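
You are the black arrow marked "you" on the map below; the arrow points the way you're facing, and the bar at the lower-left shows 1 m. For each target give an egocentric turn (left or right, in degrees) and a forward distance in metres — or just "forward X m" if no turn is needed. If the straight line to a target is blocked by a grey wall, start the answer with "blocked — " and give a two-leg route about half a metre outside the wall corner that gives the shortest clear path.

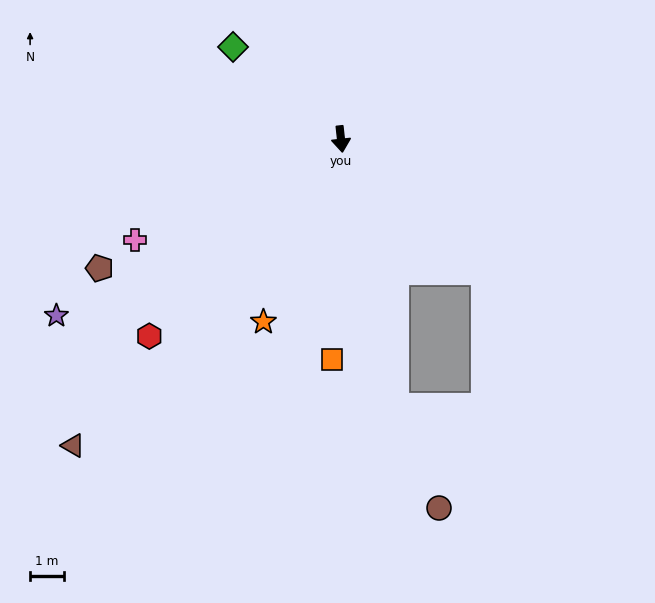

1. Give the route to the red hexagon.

turn right 50°, forward 8.1 m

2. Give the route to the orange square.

turn right 9°, forward 6.5 m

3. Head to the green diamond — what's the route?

turn right 137°, forward 4.2 m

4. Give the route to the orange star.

turn right 29°, forward 5.8 m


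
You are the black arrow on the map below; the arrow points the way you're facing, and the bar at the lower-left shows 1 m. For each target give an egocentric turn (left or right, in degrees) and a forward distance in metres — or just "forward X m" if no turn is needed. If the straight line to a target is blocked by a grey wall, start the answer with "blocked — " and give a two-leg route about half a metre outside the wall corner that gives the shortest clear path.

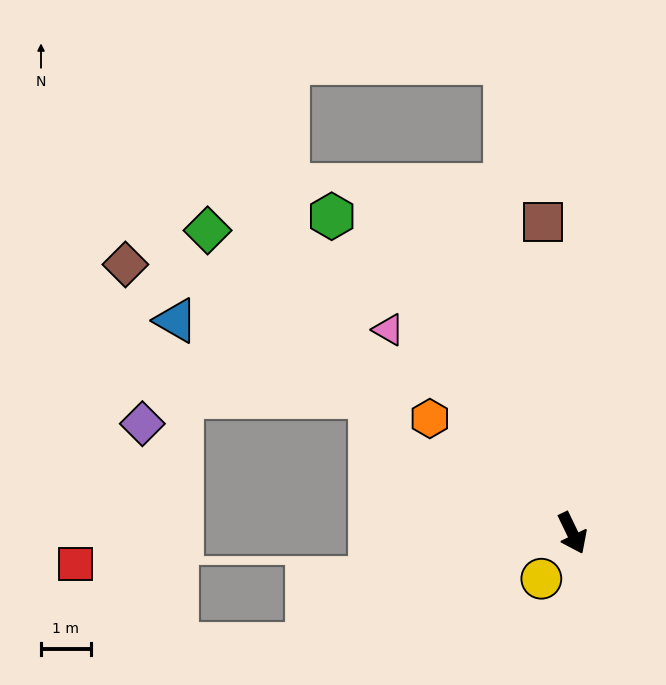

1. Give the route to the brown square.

turn left 160°, forward 6.3 m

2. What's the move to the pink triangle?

turn right 164°, forward 5.5 m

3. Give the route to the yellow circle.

turn right 60°, forward 1.1 m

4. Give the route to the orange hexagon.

turn right 155°, forward 3.7 m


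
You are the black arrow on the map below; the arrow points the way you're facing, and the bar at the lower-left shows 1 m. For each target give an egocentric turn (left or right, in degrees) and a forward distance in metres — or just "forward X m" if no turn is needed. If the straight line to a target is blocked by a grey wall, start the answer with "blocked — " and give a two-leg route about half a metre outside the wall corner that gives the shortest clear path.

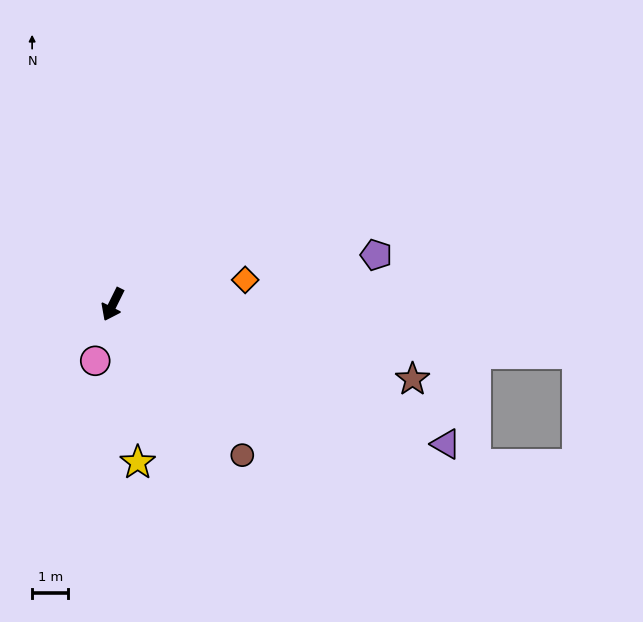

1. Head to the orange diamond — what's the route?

turn left 127°, forward 3.7 m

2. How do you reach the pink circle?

turn left 9°, forward 1.6 m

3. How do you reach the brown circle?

turn left 67°, forward 5.5 m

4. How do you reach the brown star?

turn left 102°, forward 8.5 m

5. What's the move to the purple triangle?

turn left 94°, forward 9.9 m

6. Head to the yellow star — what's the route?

turn left 35°, forward 4.4 m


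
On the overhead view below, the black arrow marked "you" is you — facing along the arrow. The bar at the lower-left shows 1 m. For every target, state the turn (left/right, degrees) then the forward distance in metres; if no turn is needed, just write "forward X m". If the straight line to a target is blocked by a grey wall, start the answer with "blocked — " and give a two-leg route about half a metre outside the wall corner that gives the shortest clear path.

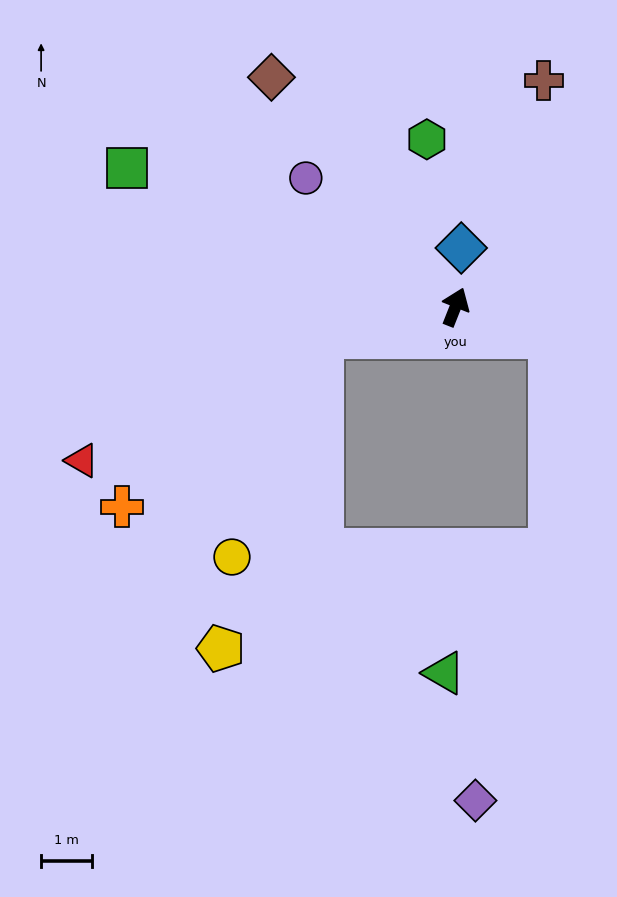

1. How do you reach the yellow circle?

blocked — turn left 124°, forward 2.7 m, then turn left 55°, forward 4.6 m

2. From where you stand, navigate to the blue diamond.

turn left 16°, forward 1.2 m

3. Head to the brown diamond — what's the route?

turn left 60°, forward 5.7 m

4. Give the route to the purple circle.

turn left 71°, forward 3.8 m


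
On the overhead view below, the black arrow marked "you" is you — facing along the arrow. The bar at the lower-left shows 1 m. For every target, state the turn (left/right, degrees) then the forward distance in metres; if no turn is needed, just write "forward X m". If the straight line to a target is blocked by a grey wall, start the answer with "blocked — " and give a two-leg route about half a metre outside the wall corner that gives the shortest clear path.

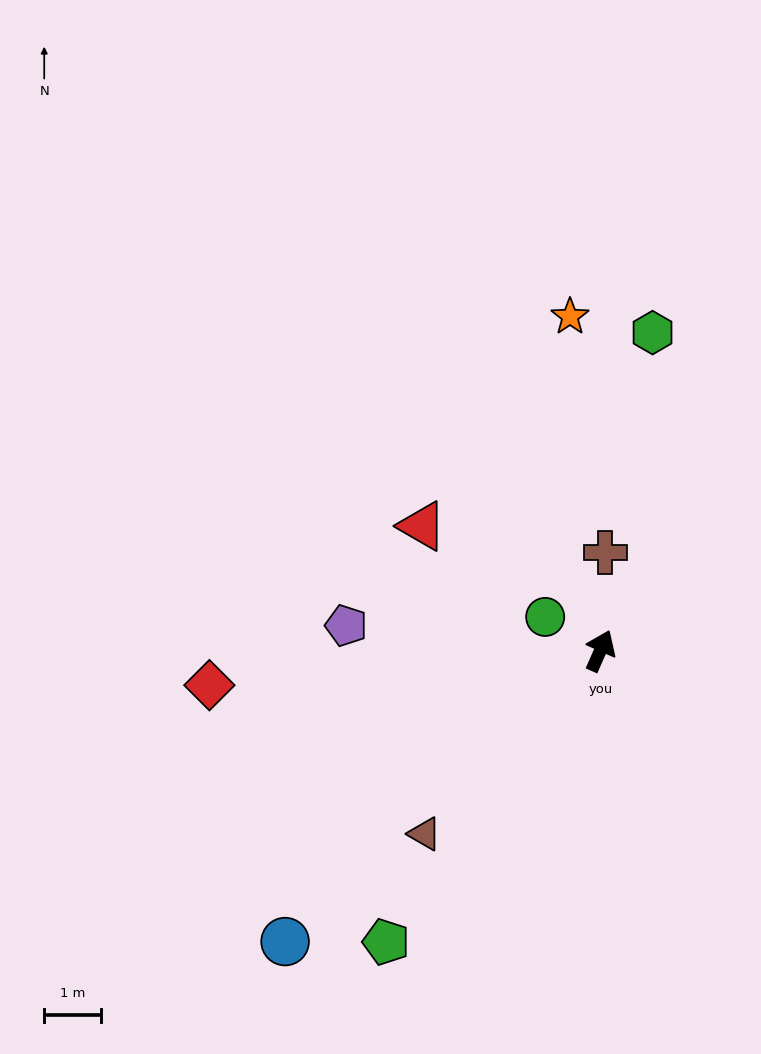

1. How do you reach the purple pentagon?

turn left 108°, forward 4.5 m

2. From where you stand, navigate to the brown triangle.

turn left 160°, forward 4.5 m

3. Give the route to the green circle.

turn left 82°, forward 1.1 m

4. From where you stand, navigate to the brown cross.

turn left 21°, forward 1.7 m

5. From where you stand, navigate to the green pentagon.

turn left 167°, forward 6.4 m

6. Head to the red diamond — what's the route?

turn left 119°, forward 7.0 m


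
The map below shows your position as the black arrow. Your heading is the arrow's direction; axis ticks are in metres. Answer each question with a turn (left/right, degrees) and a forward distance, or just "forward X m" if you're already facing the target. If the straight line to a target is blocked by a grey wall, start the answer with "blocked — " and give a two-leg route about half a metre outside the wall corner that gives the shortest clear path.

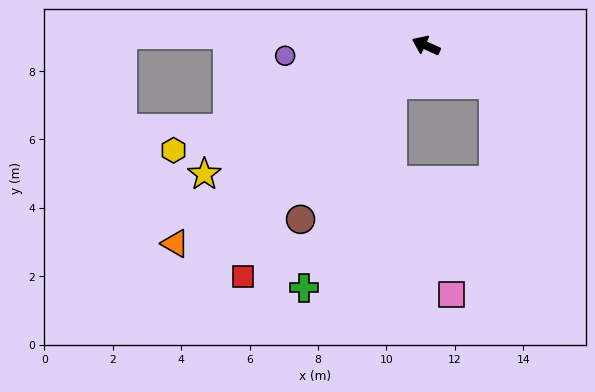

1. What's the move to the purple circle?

turn left 29°, forward 4.1 m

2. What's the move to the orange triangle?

turn left 63°, forward 9.3 m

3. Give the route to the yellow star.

turn left 55°, forward 7.5 m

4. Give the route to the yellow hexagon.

turn left 47°, forward 8.0 m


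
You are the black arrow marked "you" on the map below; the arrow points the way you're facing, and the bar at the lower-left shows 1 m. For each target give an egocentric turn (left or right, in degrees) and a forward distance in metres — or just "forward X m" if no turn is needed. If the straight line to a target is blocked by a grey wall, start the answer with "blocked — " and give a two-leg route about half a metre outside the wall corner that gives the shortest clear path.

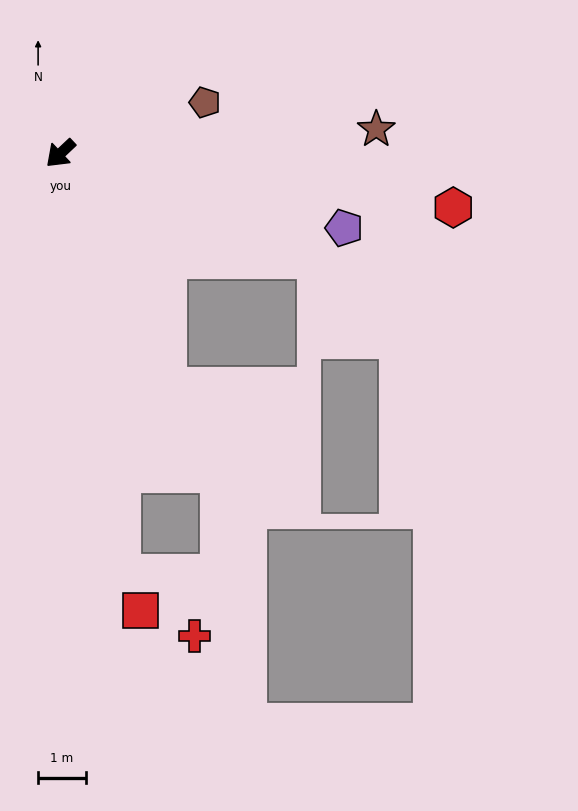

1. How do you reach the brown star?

turn left 141°, forward 6.7 m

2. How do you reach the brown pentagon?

turn left 156°, forward 3.2 m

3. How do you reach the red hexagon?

turn left 129°, forward 8.3 m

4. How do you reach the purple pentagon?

turn left 122°, forward 6.2 m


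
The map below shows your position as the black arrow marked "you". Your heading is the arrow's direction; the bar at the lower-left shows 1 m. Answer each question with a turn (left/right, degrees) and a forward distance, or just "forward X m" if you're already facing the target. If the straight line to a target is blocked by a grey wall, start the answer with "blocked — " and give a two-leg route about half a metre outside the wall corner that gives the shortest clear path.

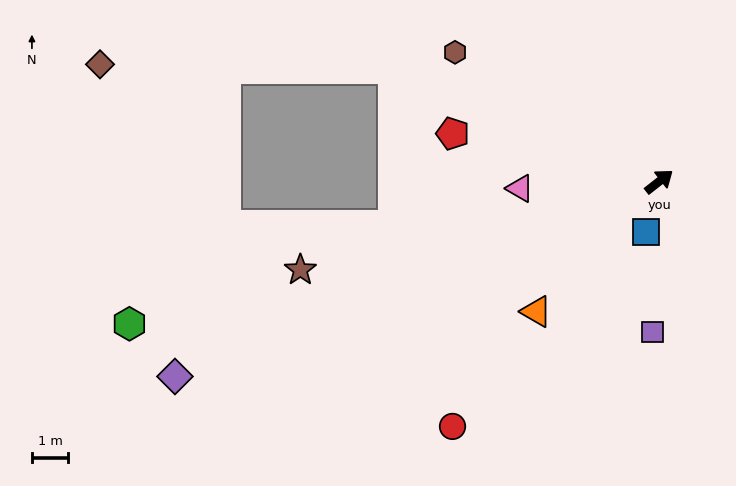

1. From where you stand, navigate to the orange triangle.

turn right 171°, forward 5.0 m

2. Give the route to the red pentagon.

turn left 129°, forward 5.9 m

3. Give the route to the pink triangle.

turn left 145°, forward 3.9 m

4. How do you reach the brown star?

turn left 156°, forward 10.3 m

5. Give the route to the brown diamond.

blocked — turn left 119°, forward 8.0 m, then turn left 22°, forward 8.1 m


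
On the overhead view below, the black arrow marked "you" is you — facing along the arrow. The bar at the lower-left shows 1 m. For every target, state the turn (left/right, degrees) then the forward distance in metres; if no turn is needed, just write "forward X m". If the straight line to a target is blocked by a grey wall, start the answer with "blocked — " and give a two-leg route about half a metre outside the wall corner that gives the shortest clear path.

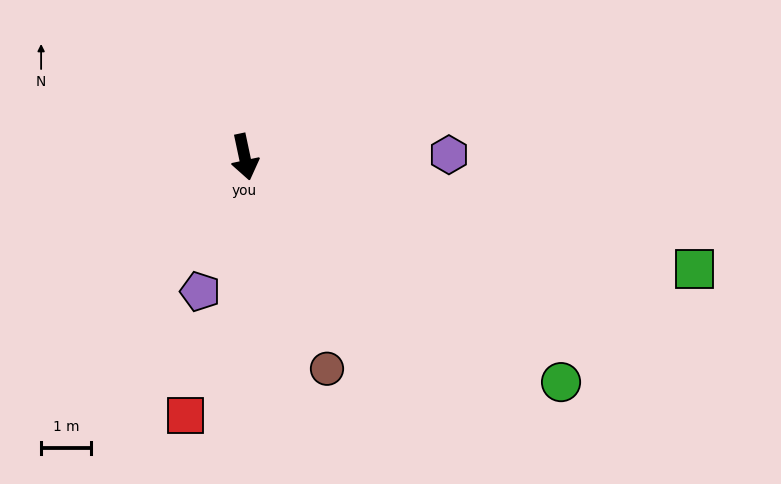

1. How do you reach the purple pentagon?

turn right 30°, forward 2.8 m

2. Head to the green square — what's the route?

turn left 64°, forward 9.2 m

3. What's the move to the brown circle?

turn left 9°, forward 4.5 m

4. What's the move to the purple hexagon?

turn left 79°, forward 4.1 m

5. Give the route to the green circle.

turn left 43°, forward 7.7 m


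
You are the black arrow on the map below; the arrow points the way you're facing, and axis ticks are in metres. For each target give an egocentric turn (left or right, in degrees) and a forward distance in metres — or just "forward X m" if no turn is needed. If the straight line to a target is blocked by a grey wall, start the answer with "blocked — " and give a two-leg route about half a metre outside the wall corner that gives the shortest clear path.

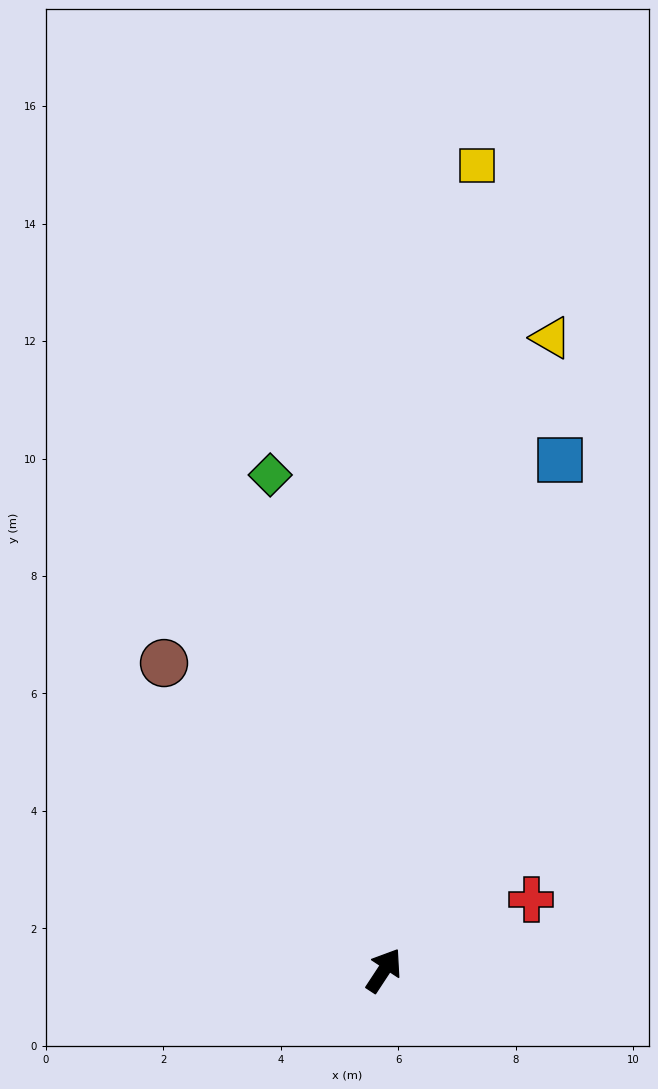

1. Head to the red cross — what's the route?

turn right 31°, forward 2.8 m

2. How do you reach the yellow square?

turn left 27°, forward 13.8 m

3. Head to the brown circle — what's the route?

turn left 69°, forward 6.4 m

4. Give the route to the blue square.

turn left 14°, forward 9.2 m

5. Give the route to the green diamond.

turn left 46°, forward 8.7 m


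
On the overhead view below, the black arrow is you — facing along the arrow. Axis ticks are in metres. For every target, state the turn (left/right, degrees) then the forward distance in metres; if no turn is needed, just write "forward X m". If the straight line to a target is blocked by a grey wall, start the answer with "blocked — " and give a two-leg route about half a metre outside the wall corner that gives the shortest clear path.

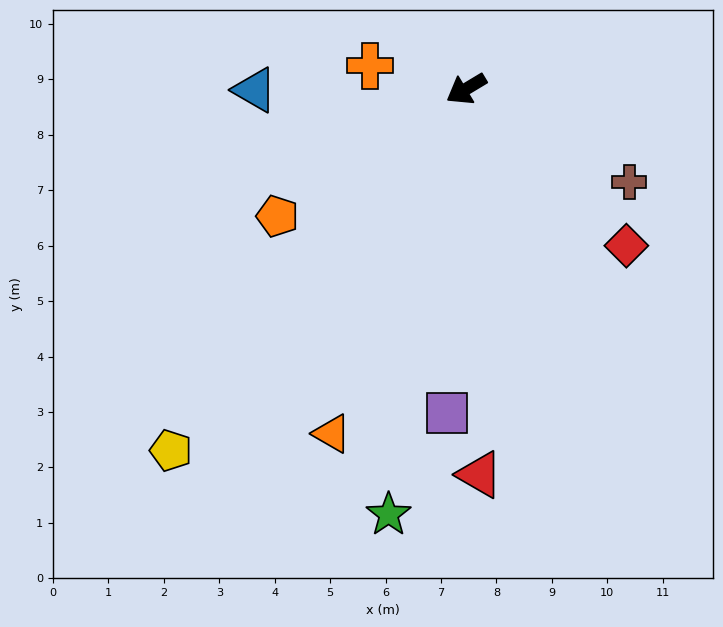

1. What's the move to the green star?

turn left 49°, forward 7.8 m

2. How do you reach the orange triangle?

turn left 38°, forward 6.7 m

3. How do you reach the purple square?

turn left 56°, forward 5.9 m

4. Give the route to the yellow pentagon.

turn left 20°, forward 8.4 m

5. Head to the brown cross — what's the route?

turn left 119°, forward 3.4 m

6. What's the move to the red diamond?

turn left 105°, forward 4.0 m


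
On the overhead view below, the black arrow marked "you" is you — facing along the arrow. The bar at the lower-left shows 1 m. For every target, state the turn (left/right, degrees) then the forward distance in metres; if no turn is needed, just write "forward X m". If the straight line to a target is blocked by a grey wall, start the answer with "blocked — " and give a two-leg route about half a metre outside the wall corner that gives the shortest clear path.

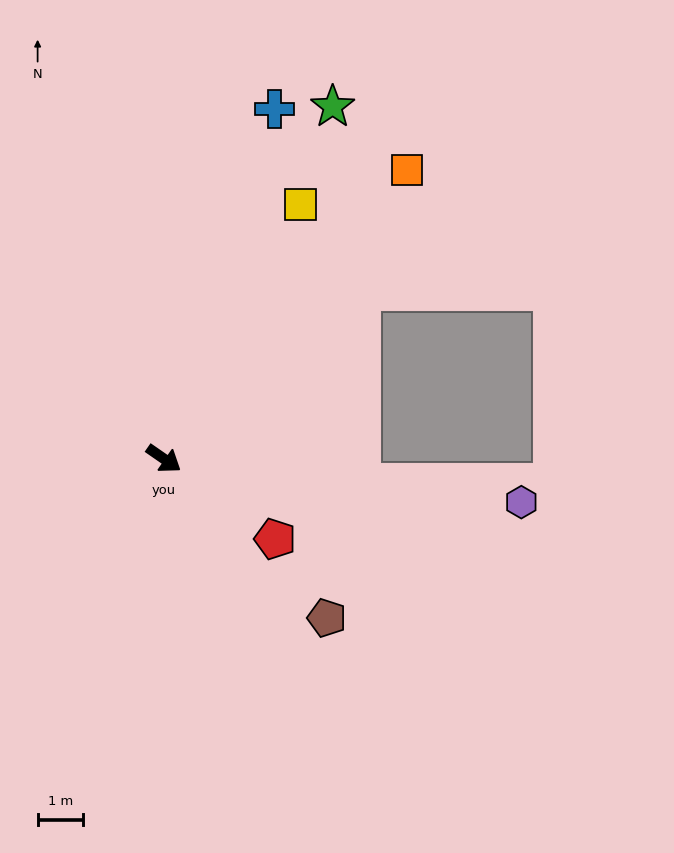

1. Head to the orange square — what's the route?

turn left 85°, forward 8.3 m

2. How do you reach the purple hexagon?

turn left 28°, forward 8.0 m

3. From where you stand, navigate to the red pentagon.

forward 3.0 m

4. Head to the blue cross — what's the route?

turn left 107°, forward 8.1 m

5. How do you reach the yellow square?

turn left 96°, forward 6.4 m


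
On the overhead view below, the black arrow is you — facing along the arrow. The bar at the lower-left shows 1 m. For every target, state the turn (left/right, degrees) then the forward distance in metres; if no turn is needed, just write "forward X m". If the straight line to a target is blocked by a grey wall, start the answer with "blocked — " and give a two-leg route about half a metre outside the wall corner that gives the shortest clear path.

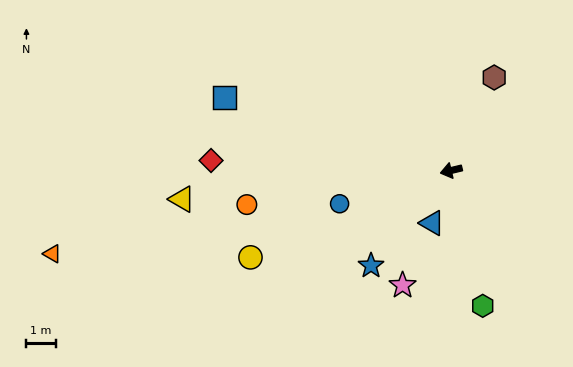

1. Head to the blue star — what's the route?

turn left 36°, forward 4.3 m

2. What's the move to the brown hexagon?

turn right 128°, forward 3.5 m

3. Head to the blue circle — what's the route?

turn left 3°, forward 4.0 m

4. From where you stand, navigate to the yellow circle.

turn left 10°, forward 7.5 m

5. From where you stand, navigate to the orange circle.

turn right 4°, forward 7.1 m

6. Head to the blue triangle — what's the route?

turn left 57°, forward 1.9 m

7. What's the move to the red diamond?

turn right 16°, forward 8.2 m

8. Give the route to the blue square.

turn right 31°, forward 8.2 m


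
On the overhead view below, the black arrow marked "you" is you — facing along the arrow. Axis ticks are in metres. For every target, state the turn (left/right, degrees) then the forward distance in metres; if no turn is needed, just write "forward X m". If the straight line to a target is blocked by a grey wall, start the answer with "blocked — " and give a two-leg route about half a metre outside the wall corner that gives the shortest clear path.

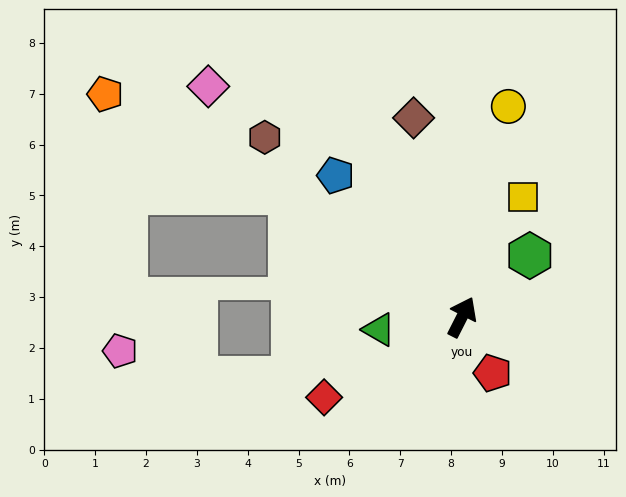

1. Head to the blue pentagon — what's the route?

turn left 69°, forward 3.7 m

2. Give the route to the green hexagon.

turn right 21°, forward 1.8 m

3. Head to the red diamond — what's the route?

turn left 147°, forward 3.1 m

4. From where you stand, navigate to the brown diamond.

turn left 41°, forward 4.0 m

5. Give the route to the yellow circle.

turn left 14°, forward 4.2 m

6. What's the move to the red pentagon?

turn right 124°, forward 1.3 m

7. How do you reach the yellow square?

forward 2.7 m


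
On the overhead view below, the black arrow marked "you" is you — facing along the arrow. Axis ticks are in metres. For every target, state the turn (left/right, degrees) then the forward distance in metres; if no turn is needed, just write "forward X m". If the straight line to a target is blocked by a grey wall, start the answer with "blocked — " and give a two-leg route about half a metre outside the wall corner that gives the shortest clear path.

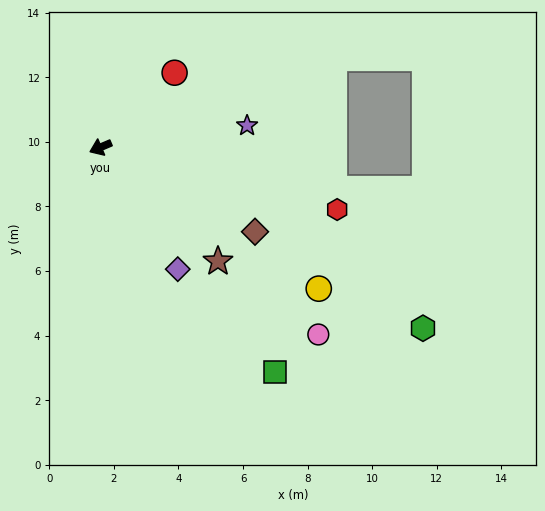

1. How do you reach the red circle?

turn right 158°, forward 3.3 m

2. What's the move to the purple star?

turn left 165°, forward 4.6 m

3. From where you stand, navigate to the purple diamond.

turn left 99°, forward 4.5 m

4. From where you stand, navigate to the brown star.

turn left 113°, forward 5.1 m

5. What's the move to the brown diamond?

turn left 128°, forward 5.5 m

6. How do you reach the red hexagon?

turn left 142°, forward 7.6 m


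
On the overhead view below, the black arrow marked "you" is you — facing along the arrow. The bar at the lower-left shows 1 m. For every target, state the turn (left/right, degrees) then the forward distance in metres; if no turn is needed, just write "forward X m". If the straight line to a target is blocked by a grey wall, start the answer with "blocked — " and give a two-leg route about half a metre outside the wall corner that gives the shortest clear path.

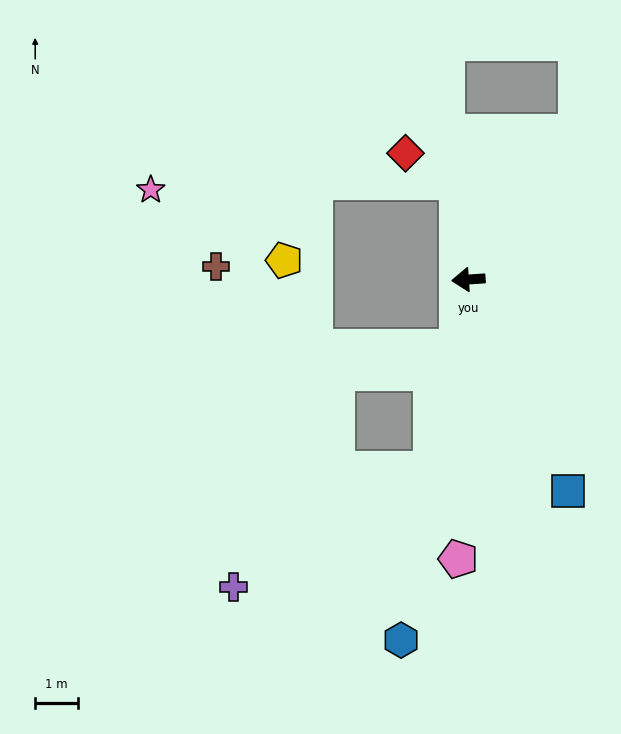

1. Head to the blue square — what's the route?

turn left 111°, forward 5.4 m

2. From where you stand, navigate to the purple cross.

blocked — turn left 75°, forward 4.5 m, then turn right 48°, forward 5.3 m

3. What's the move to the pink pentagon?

turn left 84°, forward 6.5 m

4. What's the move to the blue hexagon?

turn left 76°, forward 8.5 m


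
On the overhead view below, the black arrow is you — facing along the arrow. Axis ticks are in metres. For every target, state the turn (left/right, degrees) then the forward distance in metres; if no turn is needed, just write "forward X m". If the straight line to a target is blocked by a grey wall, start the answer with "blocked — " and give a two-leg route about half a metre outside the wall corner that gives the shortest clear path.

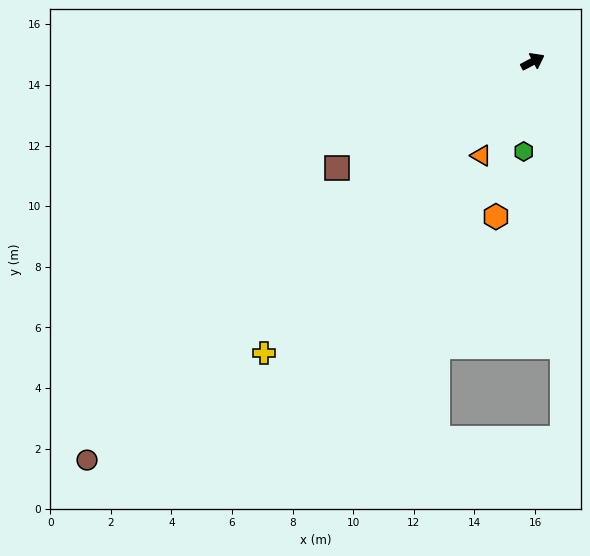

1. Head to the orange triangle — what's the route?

turn right 147°, forward 3.5 m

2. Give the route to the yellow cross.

turn right 161°, forward 13.1 m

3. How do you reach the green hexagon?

turn right 124°, forward 3.0 m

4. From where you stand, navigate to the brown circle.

turn right 166°, forward 19.7 m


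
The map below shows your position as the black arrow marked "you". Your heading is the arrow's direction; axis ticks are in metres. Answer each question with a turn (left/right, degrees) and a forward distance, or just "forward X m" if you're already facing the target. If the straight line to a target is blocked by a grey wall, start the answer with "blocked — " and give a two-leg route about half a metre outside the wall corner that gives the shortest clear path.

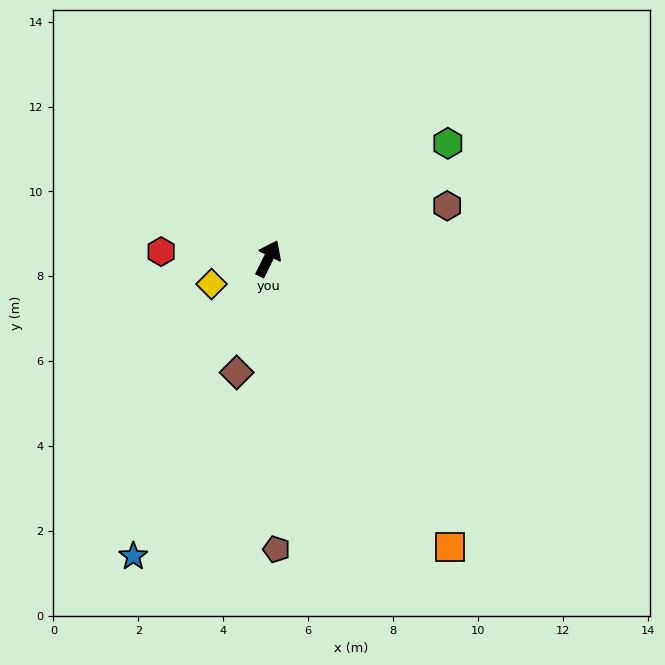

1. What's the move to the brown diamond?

turn right 169°, forward 2.8 m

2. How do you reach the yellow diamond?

turn left 140°, forward 1.5 m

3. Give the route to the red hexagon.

turn left 113°, forward 2.5 m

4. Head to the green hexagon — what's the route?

turn right 31°, forward 5.0 m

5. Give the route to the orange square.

turn right 122°, forward 8.0 m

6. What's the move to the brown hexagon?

turn right 47°, forward 4.4 m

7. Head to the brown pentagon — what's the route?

turn right 152°, forward 6.9 m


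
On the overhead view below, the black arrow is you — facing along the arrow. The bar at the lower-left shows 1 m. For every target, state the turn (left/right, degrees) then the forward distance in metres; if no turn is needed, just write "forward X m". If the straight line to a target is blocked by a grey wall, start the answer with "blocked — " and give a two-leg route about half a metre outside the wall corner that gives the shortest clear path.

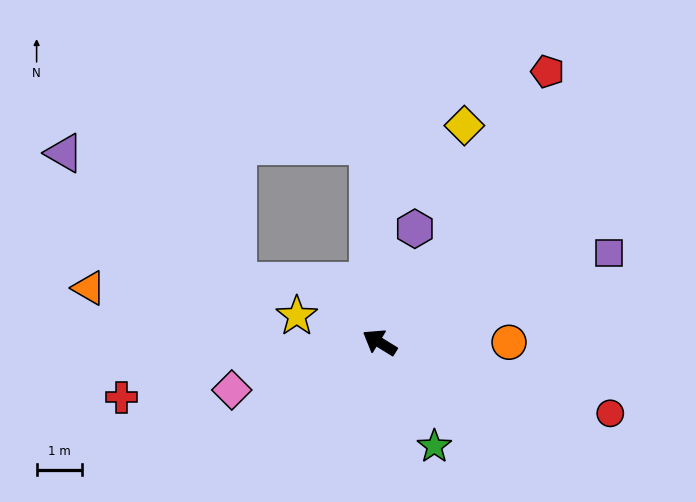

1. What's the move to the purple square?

turn right 127°, forward 5.4 m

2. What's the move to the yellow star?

turn left 14°, forward 1.9 m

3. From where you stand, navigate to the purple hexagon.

turn right 76°, forward 2.6 m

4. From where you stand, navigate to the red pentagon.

turn right 90°, forward 7.0 m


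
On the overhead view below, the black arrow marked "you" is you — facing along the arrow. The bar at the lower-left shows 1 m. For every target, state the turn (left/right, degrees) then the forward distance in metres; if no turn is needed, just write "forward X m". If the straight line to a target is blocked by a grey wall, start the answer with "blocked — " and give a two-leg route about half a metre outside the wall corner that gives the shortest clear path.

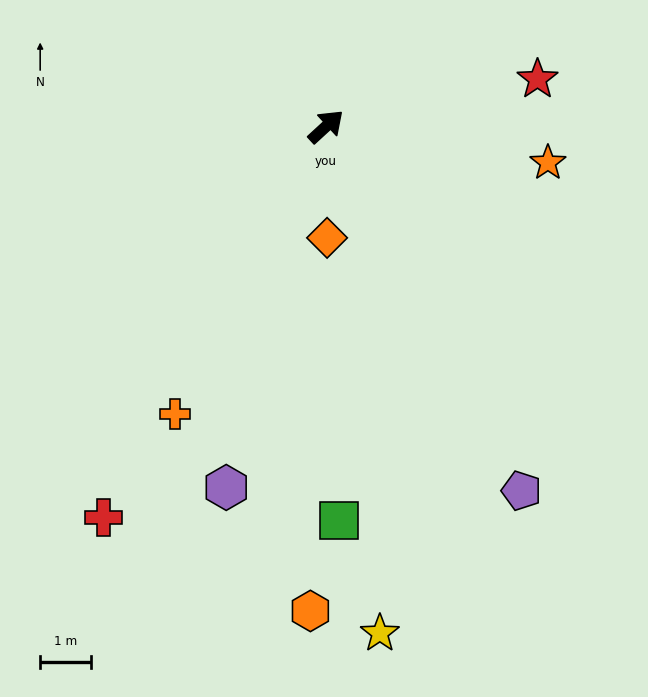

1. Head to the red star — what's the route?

turn right 30°, forward 4.3 m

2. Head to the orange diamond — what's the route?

turn right 132°, forward 2.2 m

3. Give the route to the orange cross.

turn right 160°, forward 6.4 m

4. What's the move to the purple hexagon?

turn right 148°, forward 7.4 m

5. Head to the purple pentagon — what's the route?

turn right 104°, forward 8.1 m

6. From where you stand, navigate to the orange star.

turn right 52°, forward 4.4 m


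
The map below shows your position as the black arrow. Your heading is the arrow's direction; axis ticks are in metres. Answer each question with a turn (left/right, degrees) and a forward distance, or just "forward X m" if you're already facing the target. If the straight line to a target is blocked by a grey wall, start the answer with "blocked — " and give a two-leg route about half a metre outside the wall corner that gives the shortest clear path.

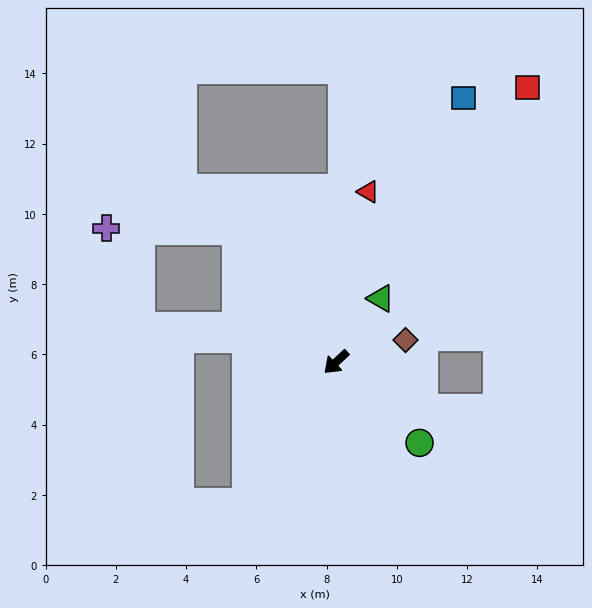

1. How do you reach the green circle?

turn left 93°, forward 3.3 m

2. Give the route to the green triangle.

turn right 168°, forward 2.2 m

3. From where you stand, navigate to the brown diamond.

turn left 155°, forward 2.1 m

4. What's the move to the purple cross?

blocked — turn right 96°, forward 4.7 m, then turn left 52°, forward 3.7 m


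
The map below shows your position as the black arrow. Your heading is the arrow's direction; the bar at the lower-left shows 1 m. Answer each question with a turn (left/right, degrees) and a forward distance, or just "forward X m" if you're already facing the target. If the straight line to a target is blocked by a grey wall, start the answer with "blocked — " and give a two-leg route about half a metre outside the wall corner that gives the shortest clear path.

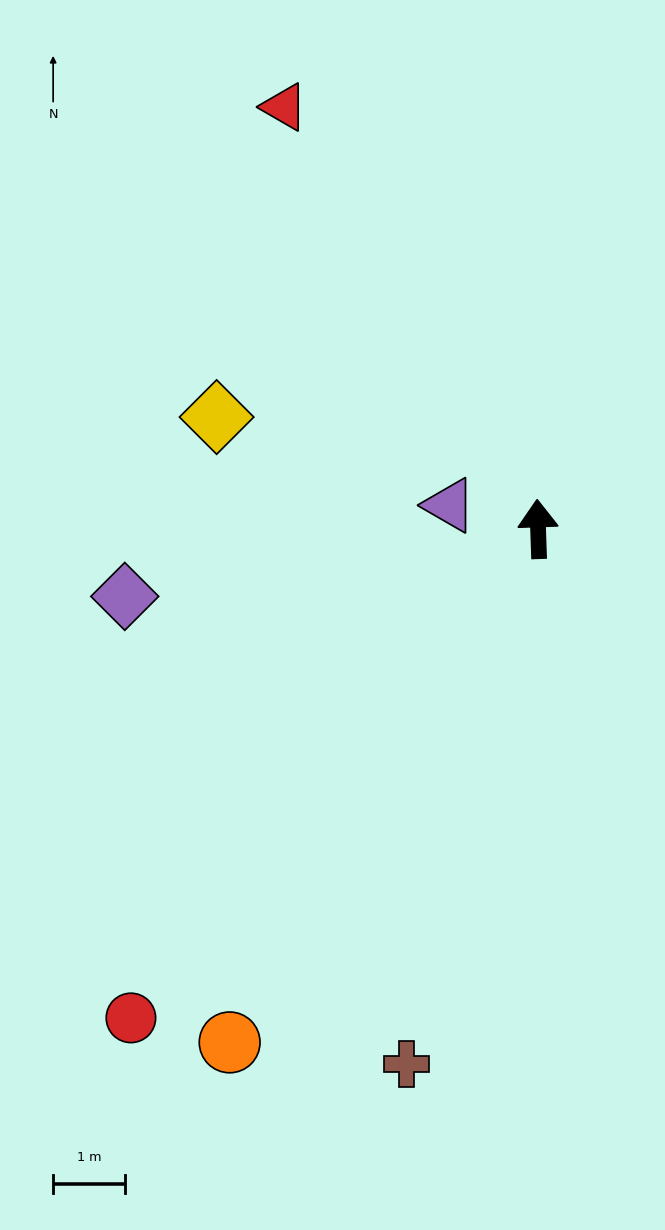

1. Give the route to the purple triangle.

turn left 73°, forward 1.3 m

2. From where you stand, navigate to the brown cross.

turn left 164°, forward 7.7 m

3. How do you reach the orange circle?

turn left 147°, forward 8.4 m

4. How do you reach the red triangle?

turn left 29°, forward 6.9 m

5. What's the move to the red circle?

turn left 138°, forward 8.9 m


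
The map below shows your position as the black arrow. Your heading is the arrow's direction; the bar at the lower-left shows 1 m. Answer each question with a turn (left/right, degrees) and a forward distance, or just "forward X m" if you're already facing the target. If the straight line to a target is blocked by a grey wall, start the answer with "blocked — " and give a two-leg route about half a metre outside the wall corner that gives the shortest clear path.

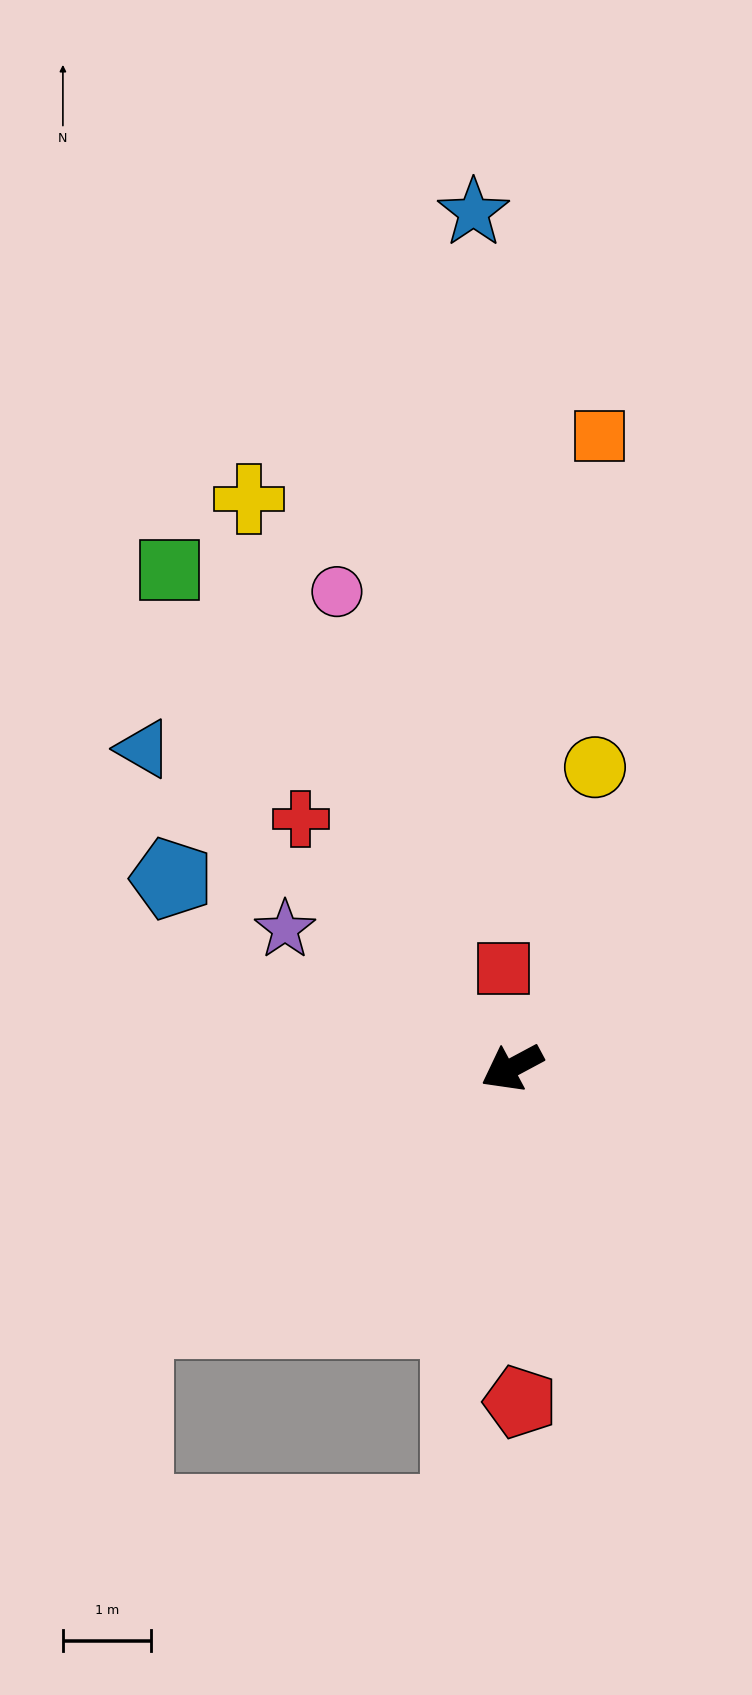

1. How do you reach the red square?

turn right 114°, forward 1.1 m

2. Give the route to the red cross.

turn right 78°, forward 3.7 m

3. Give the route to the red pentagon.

turn left 63°, forward 3.8 m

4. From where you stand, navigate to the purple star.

turn right 60°, forward 3.0 m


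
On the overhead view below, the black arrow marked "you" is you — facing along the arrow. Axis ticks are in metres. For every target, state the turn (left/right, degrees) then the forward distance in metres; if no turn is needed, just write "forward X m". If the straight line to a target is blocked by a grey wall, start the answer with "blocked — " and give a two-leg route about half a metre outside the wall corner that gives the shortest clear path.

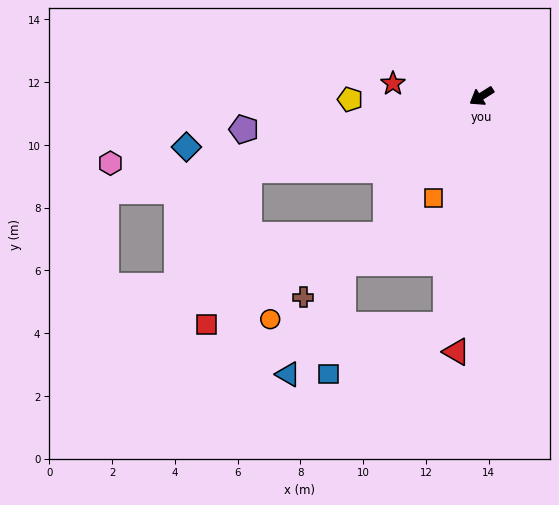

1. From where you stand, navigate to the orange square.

turn left 33°, forward 3.6 m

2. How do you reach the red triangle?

turn left 52°, forward 8.2 m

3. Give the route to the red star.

turn right 40°, forward 2.9 m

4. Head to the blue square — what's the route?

blocked — turn left 49°, forward 7.4 m, then turn right 59°, forward 4.1 m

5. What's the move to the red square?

blocked — turn left 23°, forward 5.4 m, then turn right 29°, forward 6.4 m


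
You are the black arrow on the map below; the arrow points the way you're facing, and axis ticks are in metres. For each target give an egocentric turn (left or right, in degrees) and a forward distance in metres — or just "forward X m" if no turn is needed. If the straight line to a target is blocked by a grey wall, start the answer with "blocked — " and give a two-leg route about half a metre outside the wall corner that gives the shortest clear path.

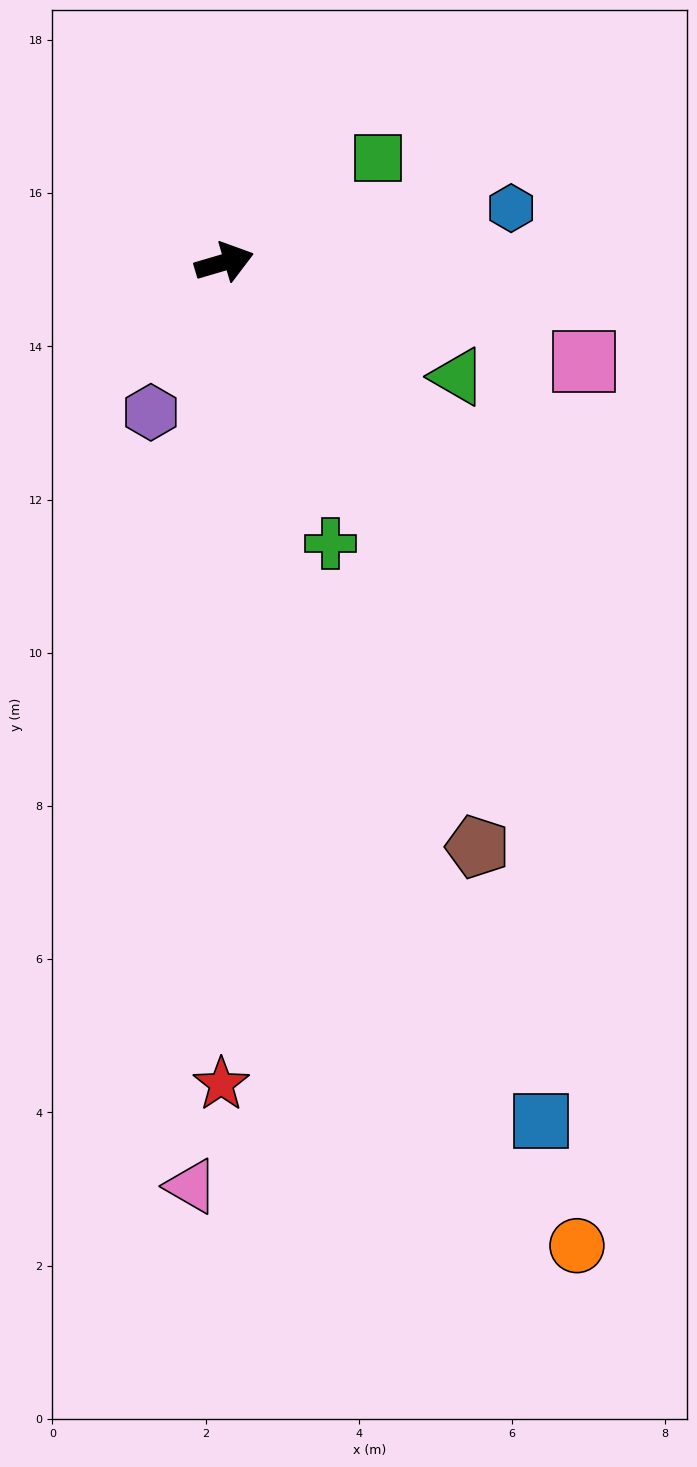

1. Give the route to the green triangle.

turn right 43°, forward 3.4 m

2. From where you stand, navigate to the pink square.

turn right 32°, forward 4.9 m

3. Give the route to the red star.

turn right 107°, forward 10.7 m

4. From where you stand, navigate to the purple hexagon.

turn right 132°, forward 2.2 m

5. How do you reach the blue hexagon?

turn right 6°, forward 3.8 m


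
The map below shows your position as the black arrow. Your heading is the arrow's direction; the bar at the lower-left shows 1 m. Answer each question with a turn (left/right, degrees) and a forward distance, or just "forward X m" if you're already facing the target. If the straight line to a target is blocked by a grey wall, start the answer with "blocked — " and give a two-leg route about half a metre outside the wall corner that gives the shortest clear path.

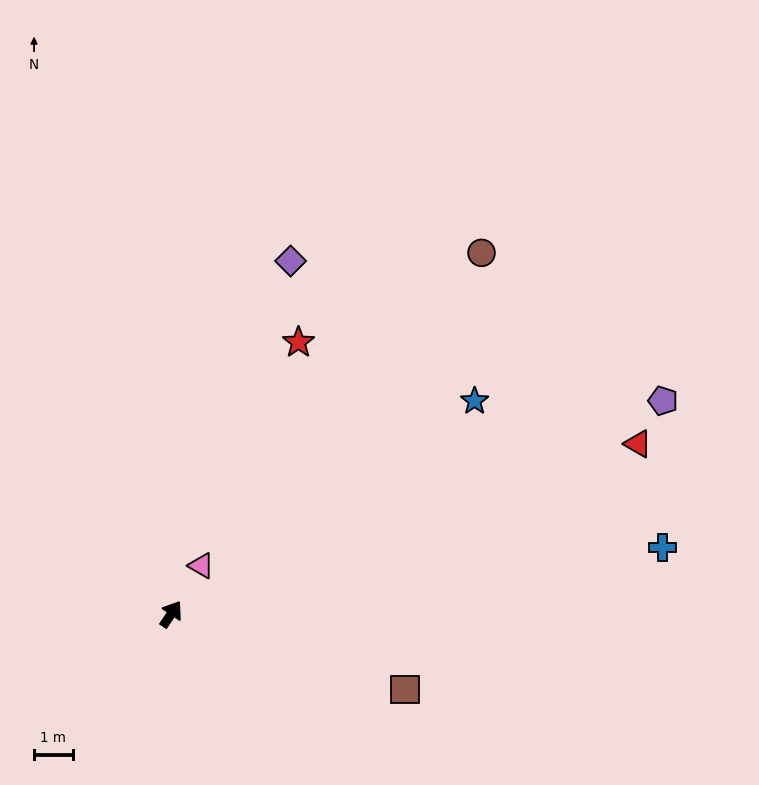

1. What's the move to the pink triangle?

turn left 2°, forward 1.5 m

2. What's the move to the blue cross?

turn right 48°, forward 12.8 m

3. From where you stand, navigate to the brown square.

turn right 74°, forward 6.3 m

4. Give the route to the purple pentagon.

turn right 33°, forward 13.8 m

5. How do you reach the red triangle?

turn right 36°, forward 12.8 m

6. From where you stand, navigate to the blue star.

turn right 21°, forward 9.6 m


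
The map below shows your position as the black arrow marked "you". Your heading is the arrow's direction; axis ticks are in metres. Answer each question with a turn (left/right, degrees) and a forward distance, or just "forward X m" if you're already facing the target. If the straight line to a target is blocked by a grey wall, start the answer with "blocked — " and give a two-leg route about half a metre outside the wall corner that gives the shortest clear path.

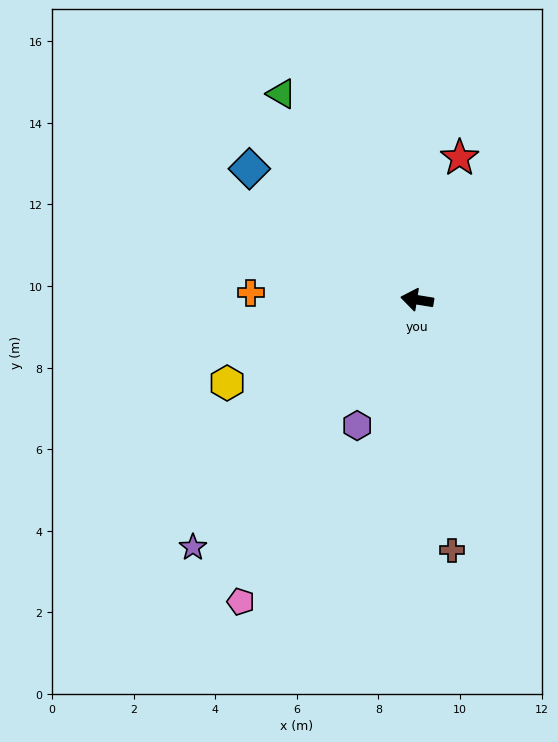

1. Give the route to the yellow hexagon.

turn left 33°, forward 5.1 m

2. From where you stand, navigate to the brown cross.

turn left 107°, forward 6.2 m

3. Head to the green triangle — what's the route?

turn right 47°, forward 6.0 m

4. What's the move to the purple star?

turn left 57°, forward 8.2 m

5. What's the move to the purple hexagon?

turn left 74°, forward 3.4 m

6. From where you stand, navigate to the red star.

turn right 97°, forward 3.6 m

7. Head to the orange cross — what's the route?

turn left 7°, forward 4.1 m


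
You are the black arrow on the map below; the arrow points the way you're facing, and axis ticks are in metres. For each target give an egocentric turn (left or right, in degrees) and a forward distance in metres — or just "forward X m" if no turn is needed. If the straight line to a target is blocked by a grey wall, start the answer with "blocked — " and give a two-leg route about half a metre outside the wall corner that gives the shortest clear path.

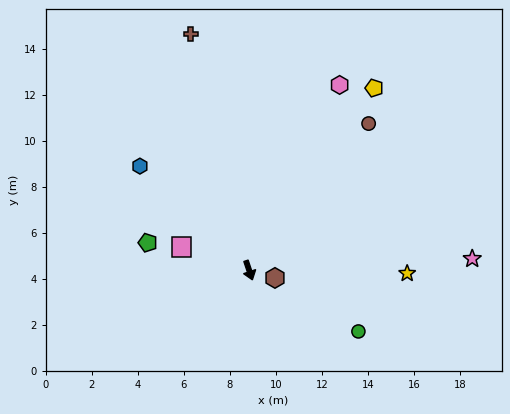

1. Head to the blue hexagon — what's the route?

turn right 152°, forward 6.6 m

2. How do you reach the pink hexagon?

turn left 135°, forward 9.0 m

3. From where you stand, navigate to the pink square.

turn right 128°, forward 3.1 m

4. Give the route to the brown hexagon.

turn left 55°, forward 1.2 m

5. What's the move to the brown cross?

turn left 175°, forward 10.6 m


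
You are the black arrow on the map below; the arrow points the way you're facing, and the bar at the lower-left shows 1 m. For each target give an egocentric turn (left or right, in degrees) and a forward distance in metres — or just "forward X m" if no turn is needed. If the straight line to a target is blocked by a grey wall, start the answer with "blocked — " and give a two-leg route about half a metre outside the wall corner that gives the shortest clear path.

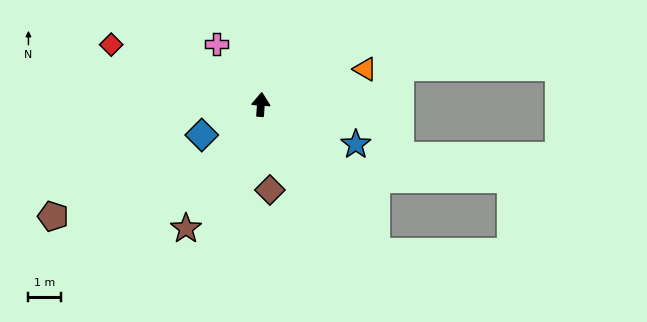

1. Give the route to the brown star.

turn left 153°, forward 4.4 m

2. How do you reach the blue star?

turn right 109°, forward 3.2 m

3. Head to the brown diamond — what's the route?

turn right 170°, forward 2.6 m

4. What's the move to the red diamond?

turn left 72°, forward 4.9 m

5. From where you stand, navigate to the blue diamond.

turn left 122°, forward 2.0 m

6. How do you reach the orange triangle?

turn right 67°, forward 3.4 m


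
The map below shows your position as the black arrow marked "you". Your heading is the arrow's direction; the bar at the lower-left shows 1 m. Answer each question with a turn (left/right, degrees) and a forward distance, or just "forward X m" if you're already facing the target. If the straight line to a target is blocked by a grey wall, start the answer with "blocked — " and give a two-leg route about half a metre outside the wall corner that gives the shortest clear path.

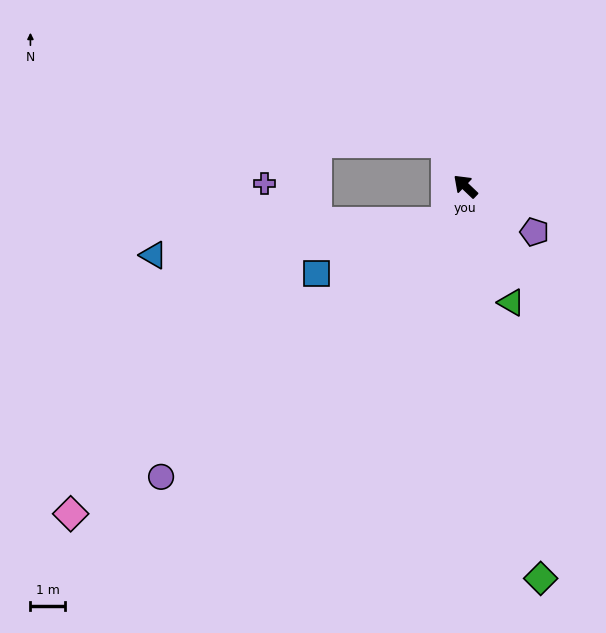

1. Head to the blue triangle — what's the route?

blocked — turn left 105°, forward 1.2 m, then turn right 55°, forward 8.6 m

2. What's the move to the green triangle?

turn left 155°, forward 3.7 m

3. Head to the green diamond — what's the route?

turn left 144°, forward 11.7 m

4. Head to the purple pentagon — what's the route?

turn right 170°, forward 2.4 m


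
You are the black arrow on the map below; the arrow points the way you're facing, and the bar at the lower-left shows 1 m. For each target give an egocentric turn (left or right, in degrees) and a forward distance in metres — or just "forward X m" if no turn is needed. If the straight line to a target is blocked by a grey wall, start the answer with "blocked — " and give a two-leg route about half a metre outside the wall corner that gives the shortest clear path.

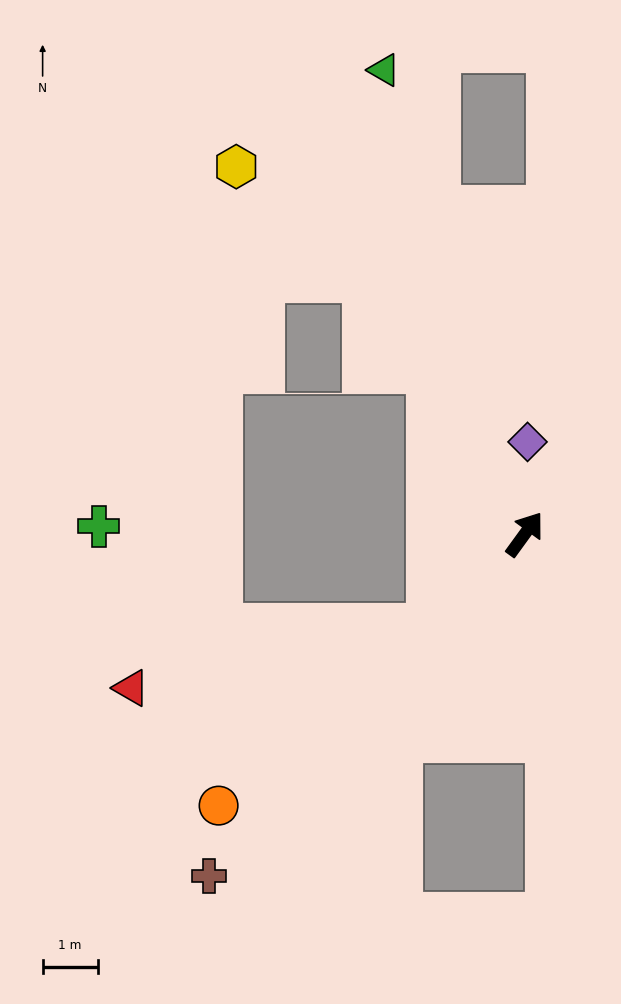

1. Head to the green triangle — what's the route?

turn left 53°, forward 8.8 m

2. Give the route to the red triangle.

blocked — turn left 170°, forward 2.4 m, then turn right 32°, forward 5.5 m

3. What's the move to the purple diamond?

turn left 34°, forward 1.7 m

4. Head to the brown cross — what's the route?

turn left 173°, forward 8.5 m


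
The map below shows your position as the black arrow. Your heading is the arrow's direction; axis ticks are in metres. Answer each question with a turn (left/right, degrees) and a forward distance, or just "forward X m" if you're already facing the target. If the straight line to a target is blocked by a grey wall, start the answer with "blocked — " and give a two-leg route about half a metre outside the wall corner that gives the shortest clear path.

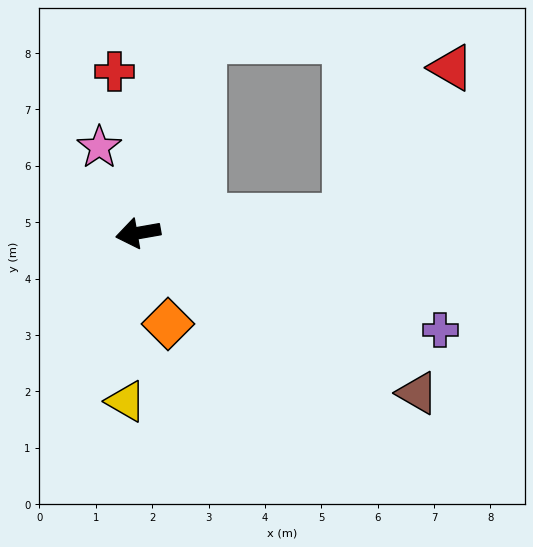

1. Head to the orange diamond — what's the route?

turn left 98°, forward 1.7 m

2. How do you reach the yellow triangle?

turn left 76°, forward 3.0 m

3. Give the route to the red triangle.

blocked — turn left 174°, forward 3.7 m, then turn left 51°, forward 3.2 m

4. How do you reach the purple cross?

turn left 152°, forward 5.6 m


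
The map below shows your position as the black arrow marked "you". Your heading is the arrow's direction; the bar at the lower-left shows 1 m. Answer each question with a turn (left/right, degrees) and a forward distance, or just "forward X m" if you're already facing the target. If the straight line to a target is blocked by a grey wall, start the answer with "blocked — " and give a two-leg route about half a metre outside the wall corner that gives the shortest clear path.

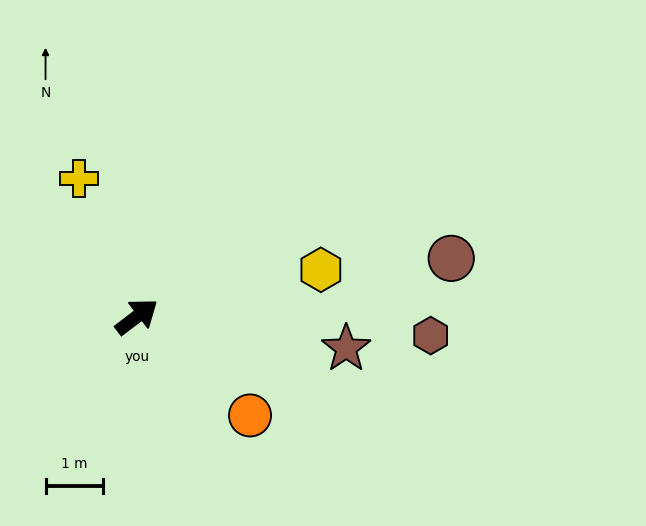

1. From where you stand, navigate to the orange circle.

turn right 78°, forward 2.6 m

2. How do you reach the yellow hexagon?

turn right 23°, forward 3.3 m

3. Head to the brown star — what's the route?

turn right 46°, forward 3.7 m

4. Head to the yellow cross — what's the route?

turn left 75°, forward 2.6 m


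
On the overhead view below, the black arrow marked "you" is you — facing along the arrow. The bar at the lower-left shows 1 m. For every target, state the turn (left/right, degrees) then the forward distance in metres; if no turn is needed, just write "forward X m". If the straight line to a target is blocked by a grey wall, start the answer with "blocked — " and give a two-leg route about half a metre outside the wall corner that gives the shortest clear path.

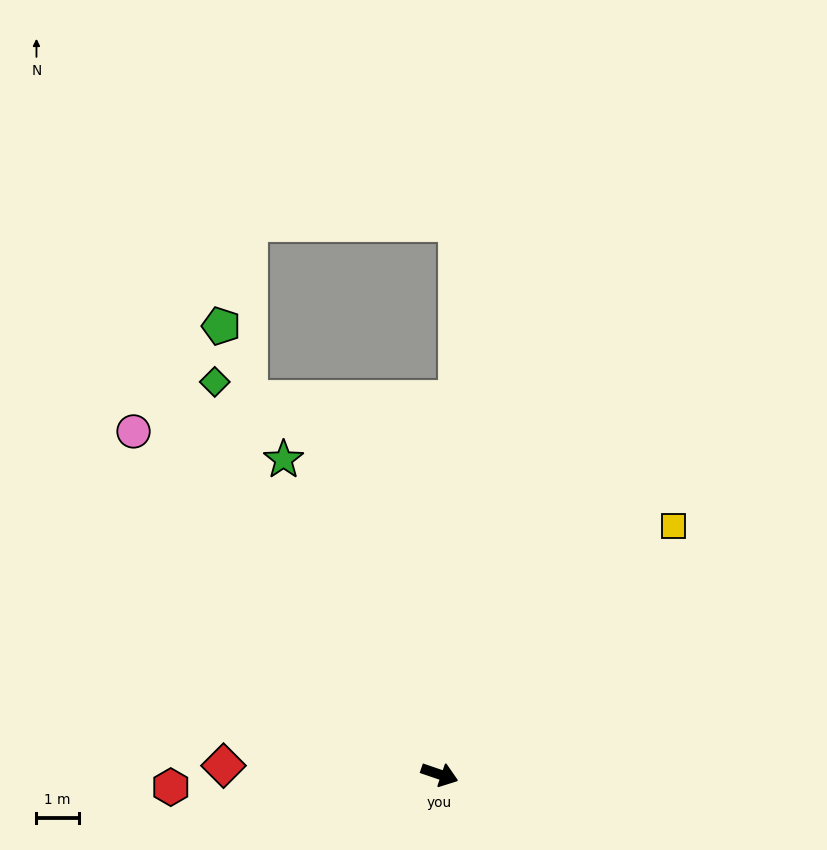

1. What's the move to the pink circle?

turn left 151°, forward 10.8 m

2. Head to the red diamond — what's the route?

turn right 163°, forward 5.1 m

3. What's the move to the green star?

turn left 135°, forward 8.3 m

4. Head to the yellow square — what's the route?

turn left 66°, forward 8.0 m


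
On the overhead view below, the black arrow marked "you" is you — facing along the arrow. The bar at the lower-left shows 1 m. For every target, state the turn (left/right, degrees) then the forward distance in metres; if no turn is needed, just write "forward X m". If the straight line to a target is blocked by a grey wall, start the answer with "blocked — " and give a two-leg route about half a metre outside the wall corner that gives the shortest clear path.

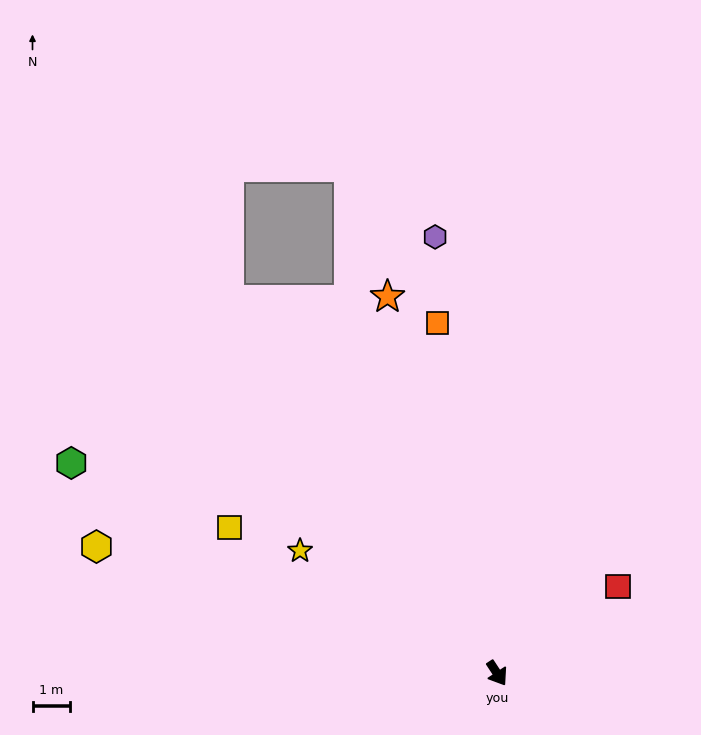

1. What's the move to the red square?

turn left 92°, forward 4.0 m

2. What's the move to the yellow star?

turn right 155°, forward 6.2 m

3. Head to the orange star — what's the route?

turn left 163°, forward 10.5 m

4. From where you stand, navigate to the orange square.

turn left 156°, forward 9.5 m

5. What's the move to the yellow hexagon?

turn right 141°, forward 11.3 m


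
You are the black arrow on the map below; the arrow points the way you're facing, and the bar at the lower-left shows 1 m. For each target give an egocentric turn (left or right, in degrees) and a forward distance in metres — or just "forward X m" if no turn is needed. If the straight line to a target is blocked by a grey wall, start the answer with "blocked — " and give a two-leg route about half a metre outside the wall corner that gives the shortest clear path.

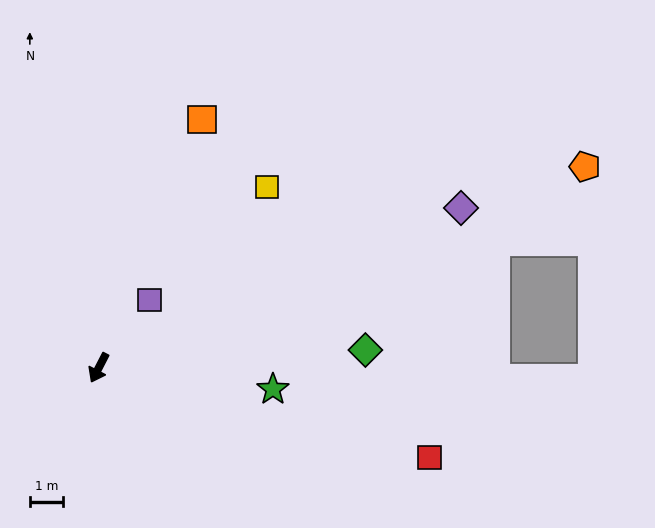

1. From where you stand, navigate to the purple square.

turn left 170°, forward 2.5 m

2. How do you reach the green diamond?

turn left 121°, forward 8.0 m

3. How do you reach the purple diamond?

turn left 141°, forward 11.8 m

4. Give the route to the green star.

turn left 110°, forward 5.2 m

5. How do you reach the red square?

turn left 102°, forward 10.2 m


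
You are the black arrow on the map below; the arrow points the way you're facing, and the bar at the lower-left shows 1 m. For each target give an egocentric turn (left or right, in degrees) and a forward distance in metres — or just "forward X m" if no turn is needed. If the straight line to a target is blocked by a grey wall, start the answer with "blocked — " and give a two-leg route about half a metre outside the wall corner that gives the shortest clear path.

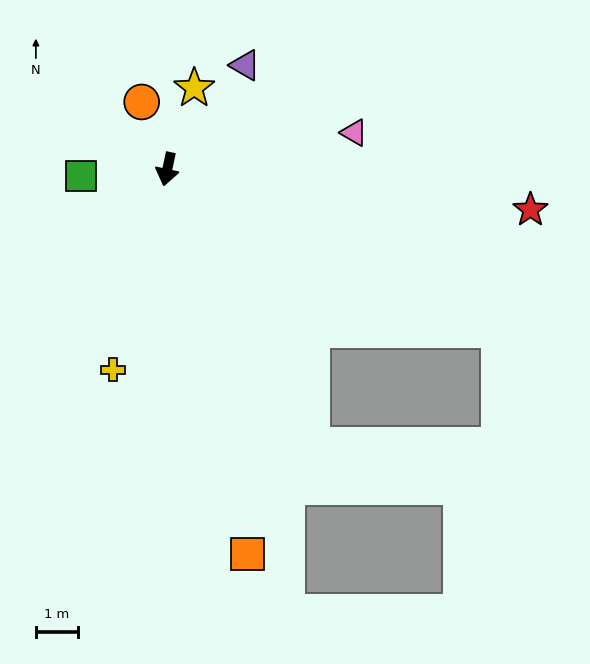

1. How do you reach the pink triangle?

turn left 113°, forward 4.5 m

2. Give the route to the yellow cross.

turn right 3°, forward 4.9 m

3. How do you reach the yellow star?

turn left 174°, forward 2.0 m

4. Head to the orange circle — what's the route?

turn right 147°, forward 1.7 m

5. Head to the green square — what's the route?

turn right 73°, forward 2.0 m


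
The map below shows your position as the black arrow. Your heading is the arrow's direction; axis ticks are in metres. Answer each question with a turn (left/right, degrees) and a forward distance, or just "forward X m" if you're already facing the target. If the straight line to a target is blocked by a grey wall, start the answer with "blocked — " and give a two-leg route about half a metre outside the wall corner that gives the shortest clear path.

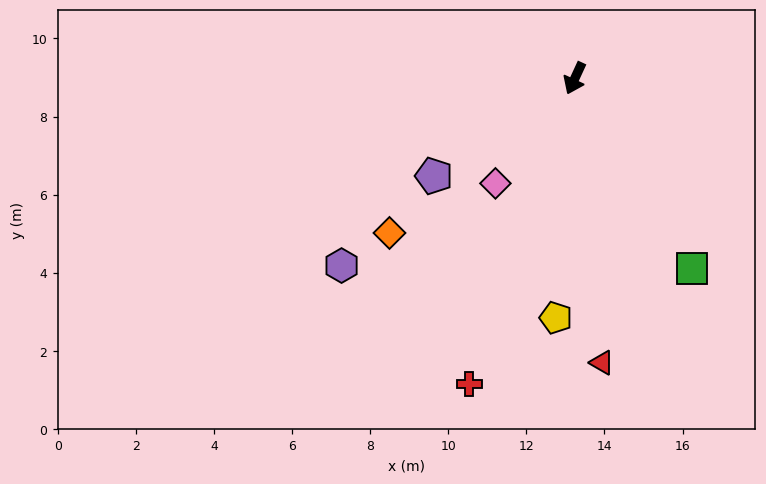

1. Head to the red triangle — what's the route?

turn left 30°, forward 7.3 m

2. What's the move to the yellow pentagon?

turn left 20°, forward 6.2 m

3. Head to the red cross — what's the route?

turn left 6°, forward 8.3 m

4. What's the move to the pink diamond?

turn right 12°, forward 3.4 m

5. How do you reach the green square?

turn left 56°, forward 5.7 m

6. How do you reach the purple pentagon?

turn right 31°, forward 4.4 m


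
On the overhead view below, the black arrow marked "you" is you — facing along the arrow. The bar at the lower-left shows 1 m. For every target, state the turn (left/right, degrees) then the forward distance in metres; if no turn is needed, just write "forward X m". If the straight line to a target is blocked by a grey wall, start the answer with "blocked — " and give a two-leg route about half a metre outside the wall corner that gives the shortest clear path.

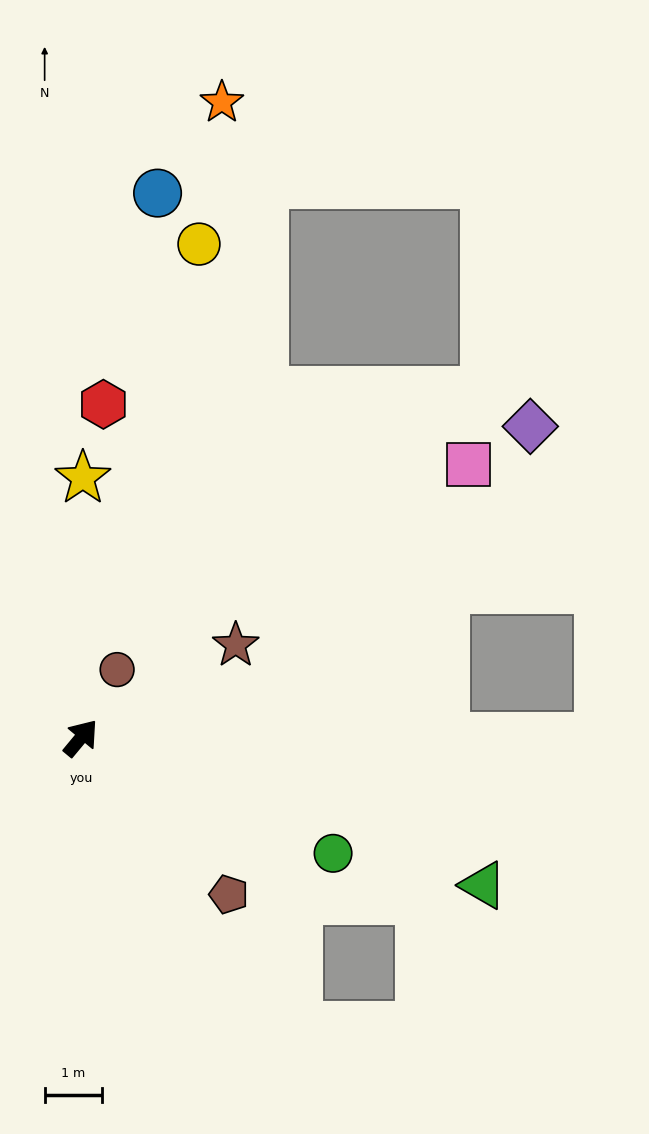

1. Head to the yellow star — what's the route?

turn left 39°, forward 4.5 m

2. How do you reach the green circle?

turn right 75°, forward 4.8 m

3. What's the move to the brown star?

turn right 19°, forward 3.1 m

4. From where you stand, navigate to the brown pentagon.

turn right 97°, forward 3.7 m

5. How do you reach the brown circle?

turn left 12°, forward 1.3 m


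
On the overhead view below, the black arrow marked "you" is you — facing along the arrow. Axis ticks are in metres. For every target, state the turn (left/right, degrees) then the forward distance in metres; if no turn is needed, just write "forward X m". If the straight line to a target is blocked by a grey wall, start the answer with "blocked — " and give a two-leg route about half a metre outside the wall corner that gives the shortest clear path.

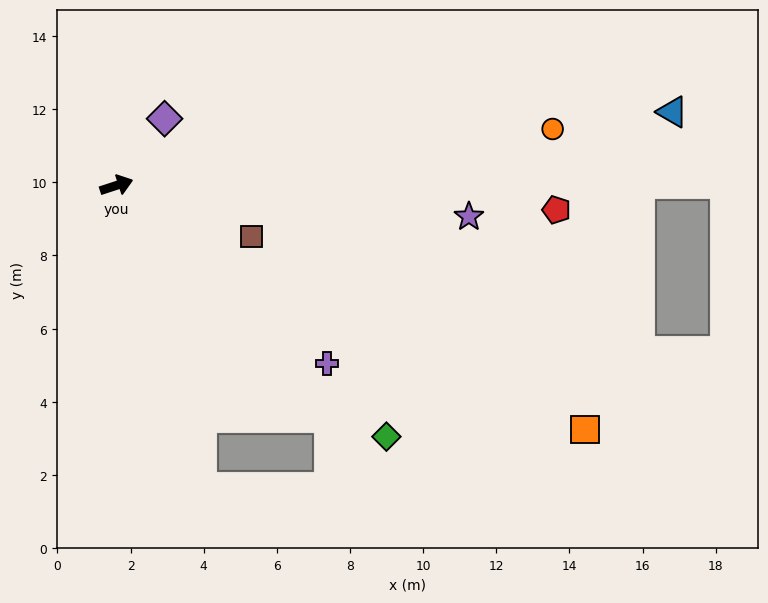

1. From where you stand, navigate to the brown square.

turn right 39°, forward 4.0 m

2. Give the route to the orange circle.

turn right 11°, forward 12.0 m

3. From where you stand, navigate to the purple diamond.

turn left 36°, forward 2.3 m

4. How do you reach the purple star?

turn right 23°, forward 9.7 m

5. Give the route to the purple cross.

turn right 58°, forward 7.5 m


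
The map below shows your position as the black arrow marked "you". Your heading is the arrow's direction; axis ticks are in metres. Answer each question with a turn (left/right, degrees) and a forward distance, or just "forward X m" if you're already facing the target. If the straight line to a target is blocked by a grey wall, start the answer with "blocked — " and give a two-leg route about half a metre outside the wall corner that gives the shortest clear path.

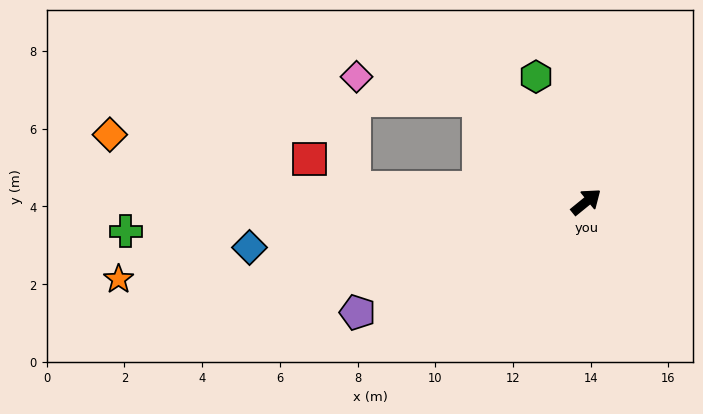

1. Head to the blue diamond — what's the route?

turn left 149°, forward 8.7 m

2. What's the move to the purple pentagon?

turn left 167°, forward 6.5 m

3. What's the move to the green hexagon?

turn left 73°, forward 3.5 m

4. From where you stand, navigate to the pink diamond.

blocked — turn left 98°, forward 3.8 m, then turn left 32°, forward 3.2 m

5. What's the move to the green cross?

turn left 145°, forward 11.9 m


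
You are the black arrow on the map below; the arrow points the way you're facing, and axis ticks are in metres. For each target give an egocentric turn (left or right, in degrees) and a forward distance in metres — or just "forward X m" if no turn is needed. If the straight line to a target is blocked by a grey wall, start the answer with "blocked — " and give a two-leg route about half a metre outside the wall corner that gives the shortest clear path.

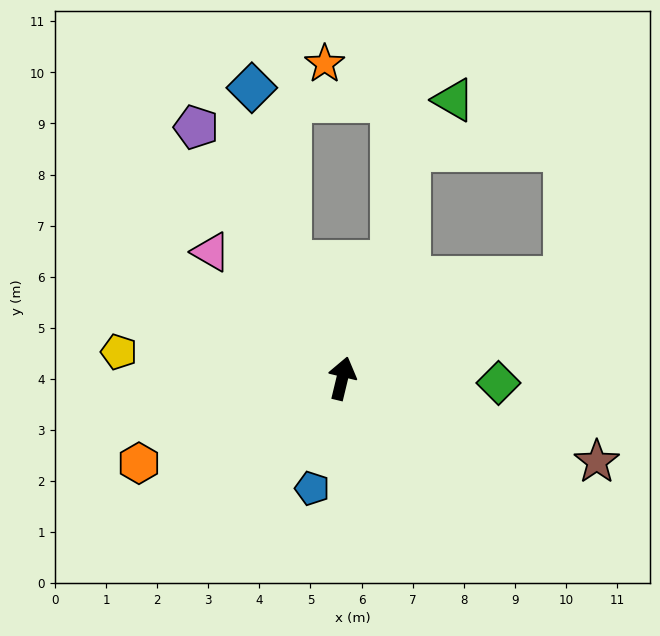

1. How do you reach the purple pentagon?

turn left 44°, forward 5.7 m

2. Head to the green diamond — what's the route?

turn right 78°, forward 3.1 m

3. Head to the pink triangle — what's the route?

turn left 60°, forward 3.6 m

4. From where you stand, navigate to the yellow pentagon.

turn left 97°, forward 4.4 m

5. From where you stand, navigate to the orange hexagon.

turn left 126°, forward 4.3 m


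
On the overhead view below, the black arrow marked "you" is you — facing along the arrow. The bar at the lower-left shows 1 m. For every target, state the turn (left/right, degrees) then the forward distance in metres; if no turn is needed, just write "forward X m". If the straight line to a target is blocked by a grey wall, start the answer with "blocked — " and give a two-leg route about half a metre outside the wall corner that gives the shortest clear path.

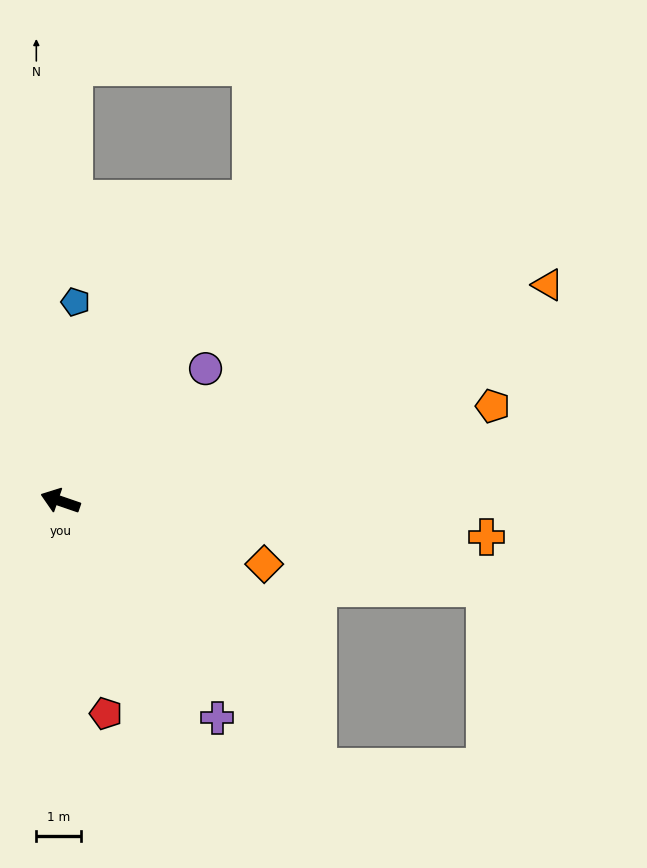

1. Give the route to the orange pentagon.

turn right 149°, forward 9.9 m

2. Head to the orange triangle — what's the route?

turn right 137°, forward 12.0 m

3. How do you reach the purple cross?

turn left 145°, forward 6.0 m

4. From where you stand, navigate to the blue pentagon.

turn right 75°, forward 4.5 m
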